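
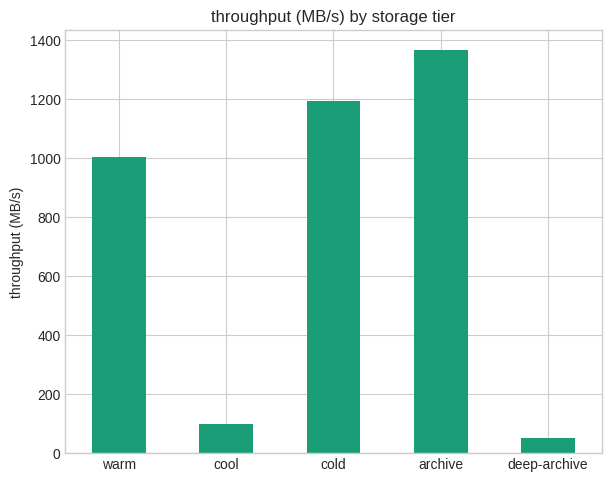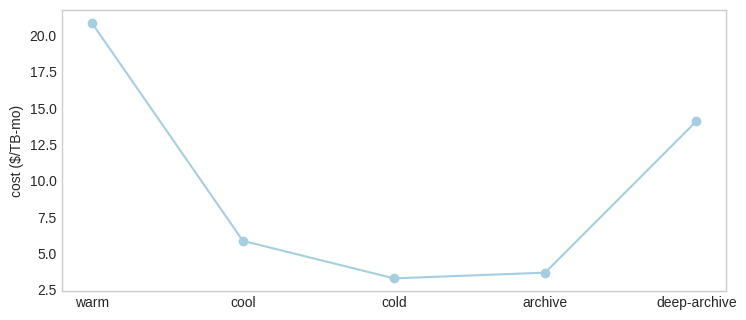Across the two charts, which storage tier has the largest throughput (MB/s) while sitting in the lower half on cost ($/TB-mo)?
archive

Chart 2 median cost ($/TB-mo) ≈ 6; below-median storage tiers: cold, archive. Among those, archive has the highest throughput (MB/s) (≈ 1400).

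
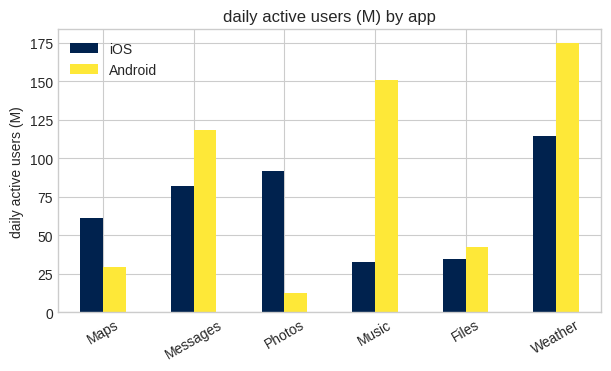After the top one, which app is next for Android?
Music

Top 3 for Android: Weather ≈ 180, Music ≈ 160, Messages ≈ 120.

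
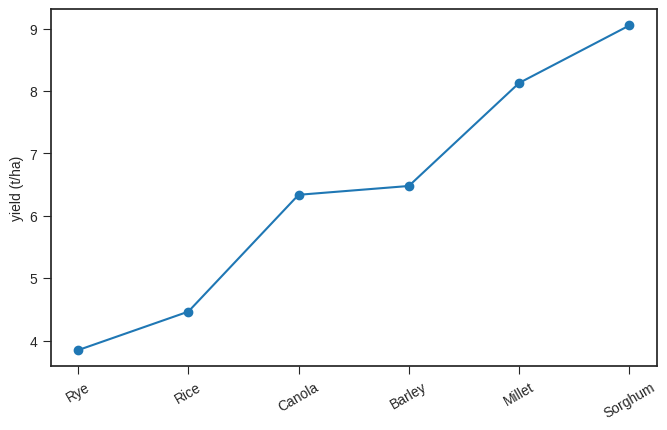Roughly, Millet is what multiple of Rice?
Millet ≈ 8.0, Rice ≈ 4.5; 8.0/4.5 ≈ 1.78.

≈ 1.78×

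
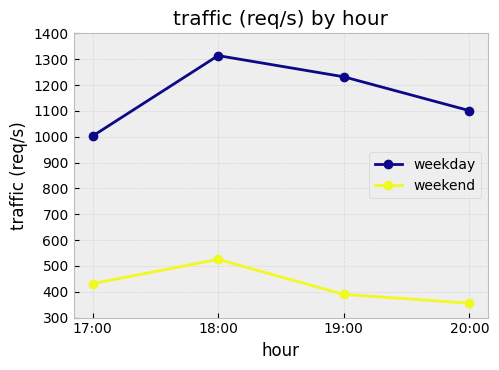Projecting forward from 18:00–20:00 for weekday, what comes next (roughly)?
≈ 1000

Last three: 1300, 1200, 1100 → slope ≈ -100/step → next ≈ 1000.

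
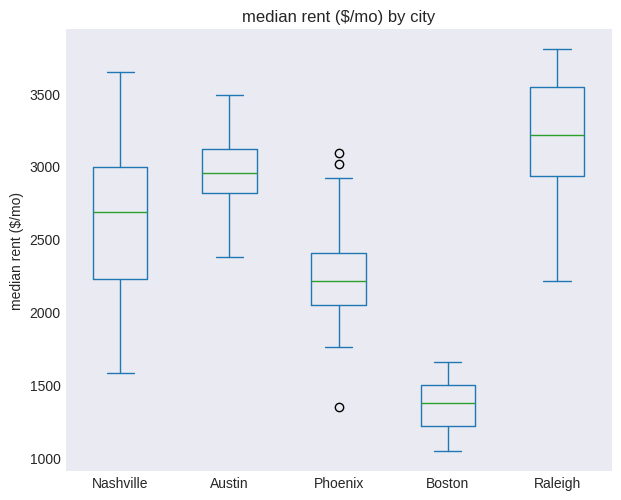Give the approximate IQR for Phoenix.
≈ 400

Q3 ≈ 2400, Q1 ≈ 2000; IQR ≈ 400.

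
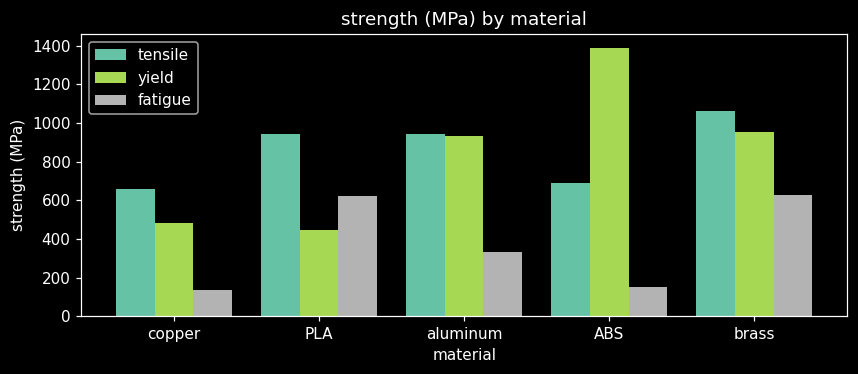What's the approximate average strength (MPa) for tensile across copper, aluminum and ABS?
(600 + 1000 + 600) / 3 ≈ 733.

≈ 733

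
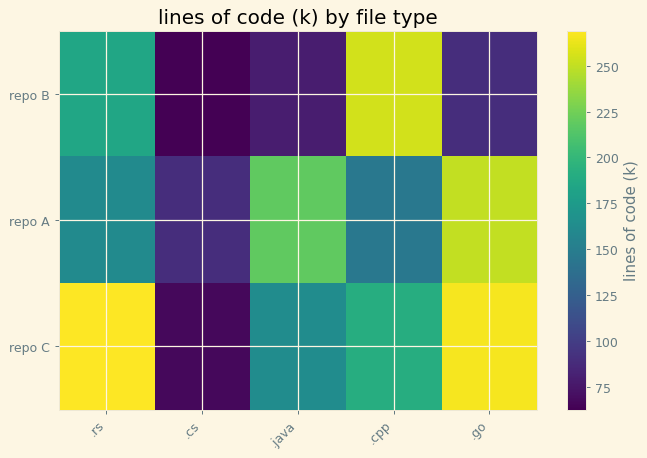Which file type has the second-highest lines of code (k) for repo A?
.java

Top 3 for repo A: .go ≈ 260, .java ≈ 220, .rs ≈ 160.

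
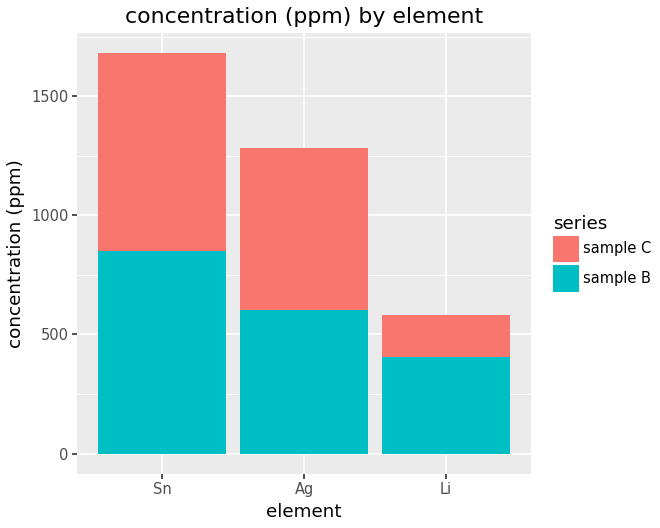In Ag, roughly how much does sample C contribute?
≈ 600

sample C top ≈ 1200, bottom ≈ 600; segment ≈ 600.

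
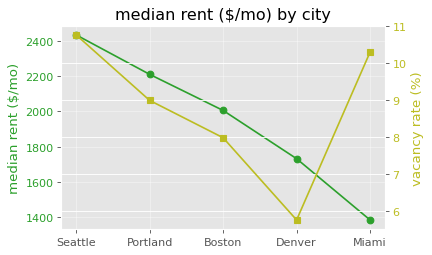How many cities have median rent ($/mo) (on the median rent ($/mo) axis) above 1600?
4

Above 1600: Seattle, Portland, Boston, Denver.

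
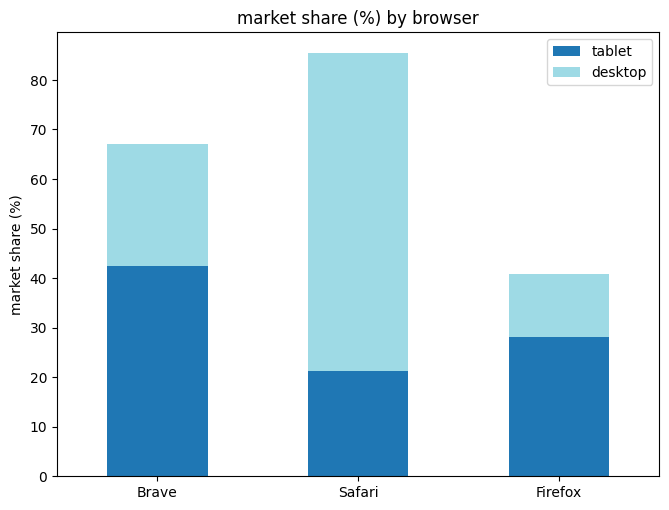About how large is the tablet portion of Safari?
tablet top ≈ 20, bottom ≈ 0; segment ≈ 20.

≈ 20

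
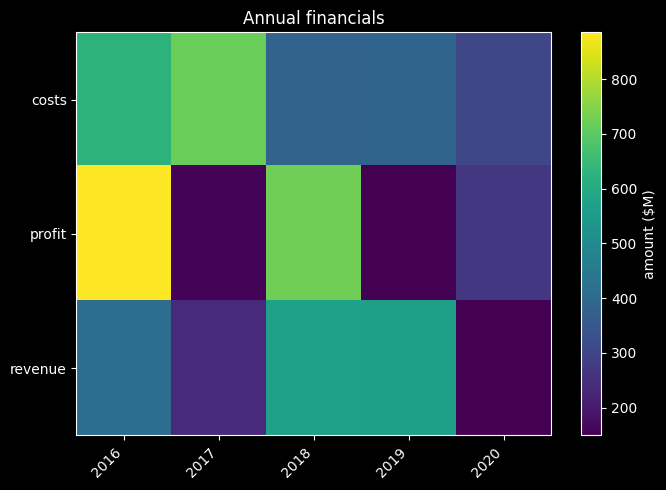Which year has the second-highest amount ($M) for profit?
Top 3 for profit: 2016 ≈ 900, 2018 ≈ 700, 2020 ≈ 300.

2018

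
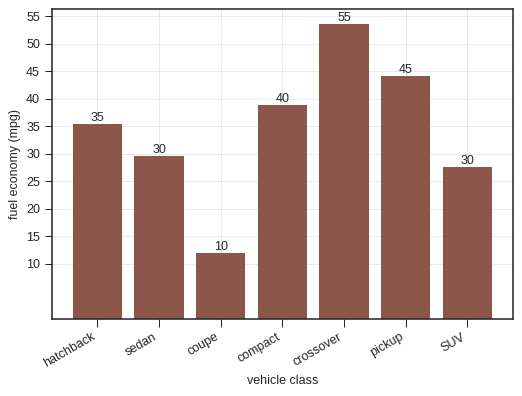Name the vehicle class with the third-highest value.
compact

Top 4: crossover ≈ 55, pickup ≈ 45, compact ≈ 40, hatchback ≈ 35.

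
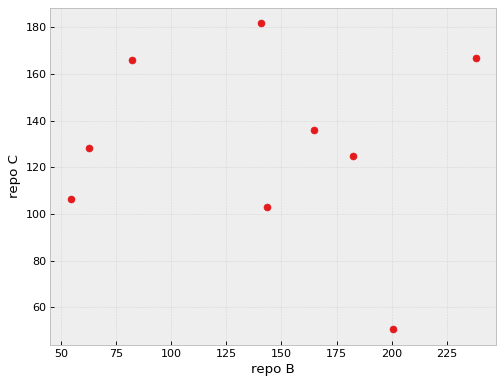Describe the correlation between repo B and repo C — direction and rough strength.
Points are roughly uncorrelated; weak (|r| ≈ 0.1).

no clear correlation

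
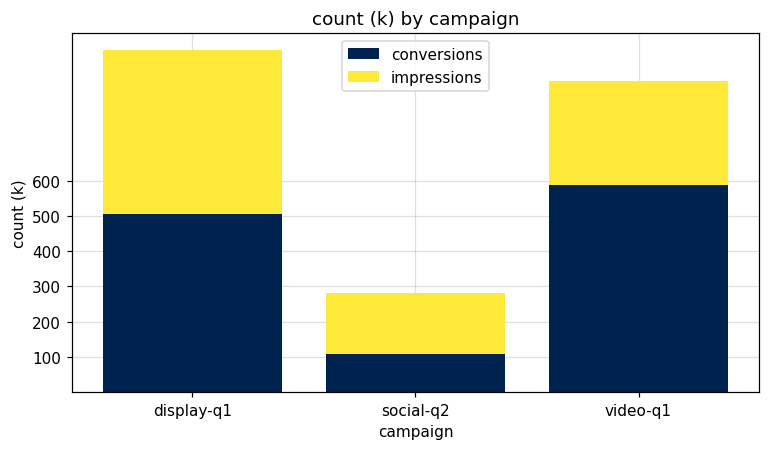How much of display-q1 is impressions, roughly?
≈ 500

impressions top ≈ 1000, bottom ≈ 500; segment ≈ 500.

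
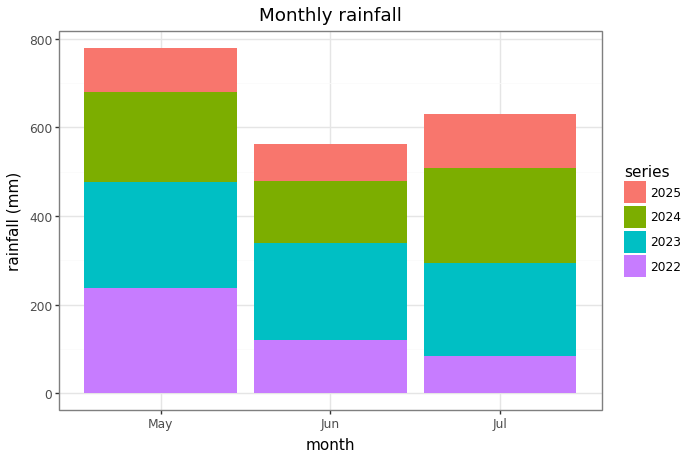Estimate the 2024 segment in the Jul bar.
≈ 200

2024 top ≈ 500, bottom ≈ 300; segment ≈ 200.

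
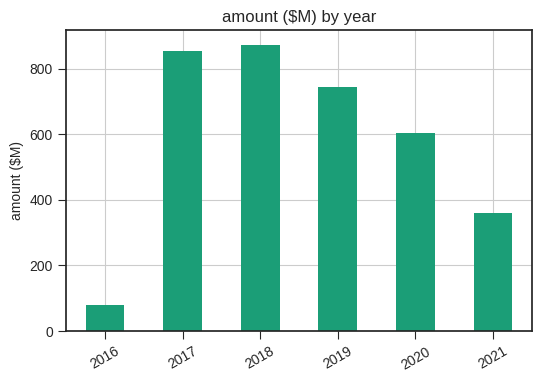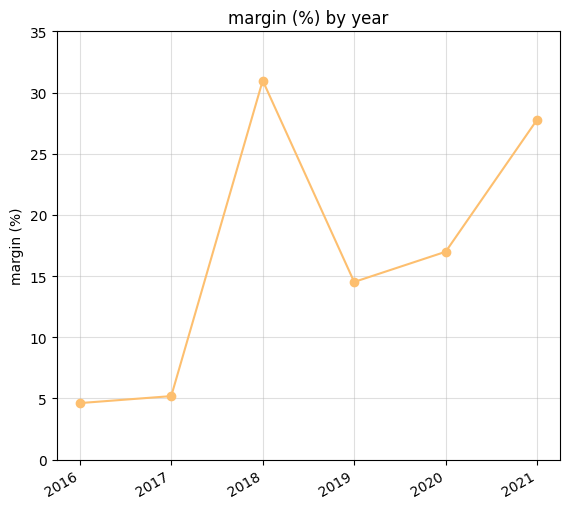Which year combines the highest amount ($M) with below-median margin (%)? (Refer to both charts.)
Chart 2 median margin (%) ≈ 15; below-median years: 2016, 2017, 2019. Among those, 2017 has the highest amount ($M) (≈ 900).

2017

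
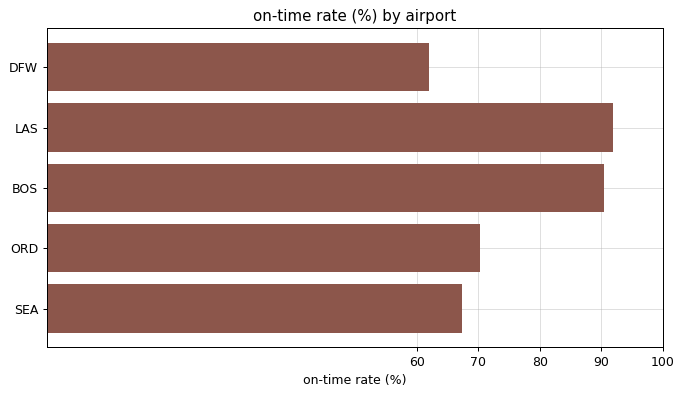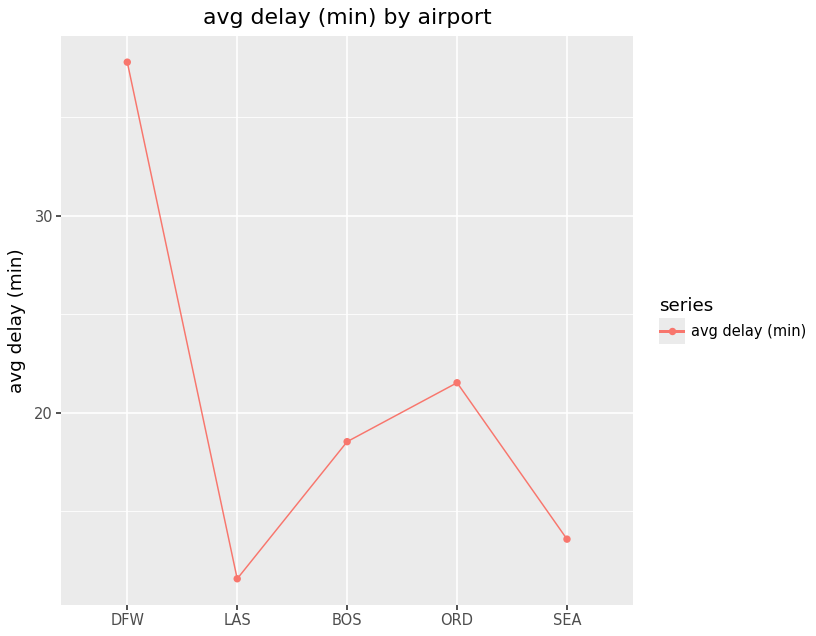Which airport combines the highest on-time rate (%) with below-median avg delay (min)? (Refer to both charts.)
Chart 2 median avg delay (min) ≈ 20; below-median airports: LAS, SEA. Among those, LAS has the highest on-time rate (%) (≈ 90).

LAS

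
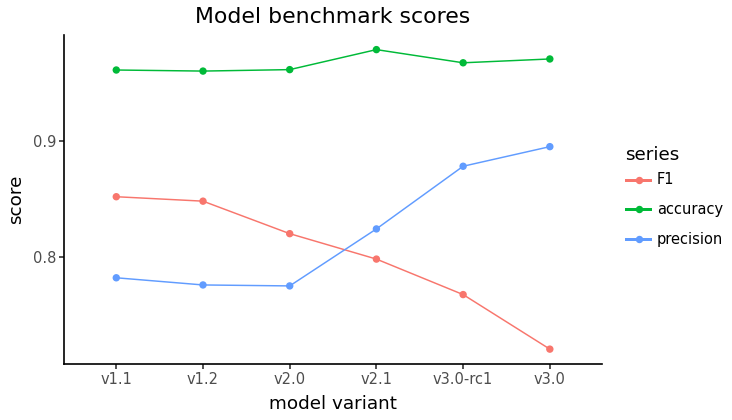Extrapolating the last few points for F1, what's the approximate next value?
≈ 0.65

Last three: 0.80, 0.75, 0.70 → slope ≈ -0.05/step → next ≈ 0.65.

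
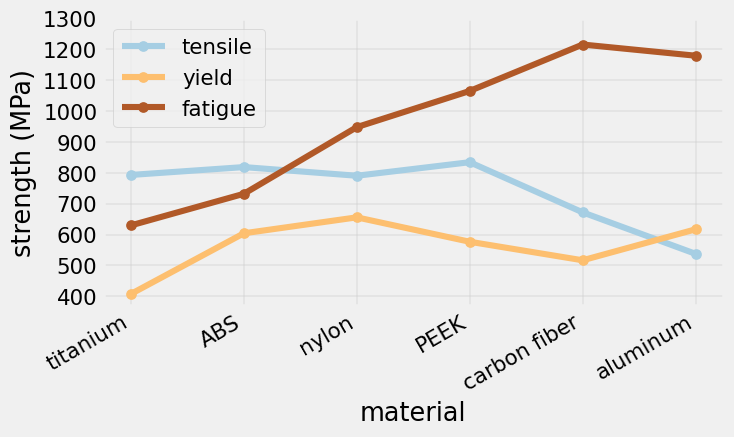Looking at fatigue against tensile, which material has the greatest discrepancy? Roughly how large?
aluminum: fatigue ≈ 1200, tensile ≈ 500 → gap ≈ 700. Next-largest (carbon fiber) is only ≈ 500.

aluminum, ≈ 700 MPa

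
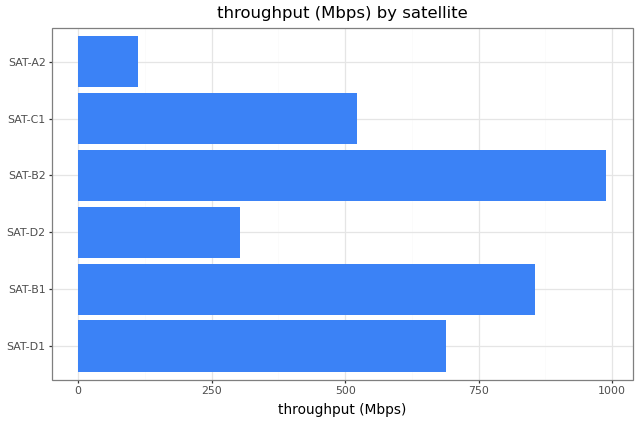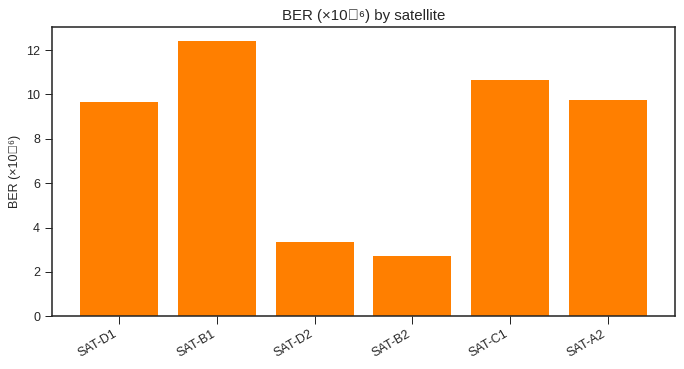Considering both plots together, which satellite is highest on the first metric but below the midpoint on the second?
Chart 2 median BER (×10⁻⁶) ≈ 10; below-median satellites: SAT-D1, SAT-D2, SAT-B2. Among those, SAT-B2 has the highest throughput (Mbps) (≈ 1000).

SAT-B2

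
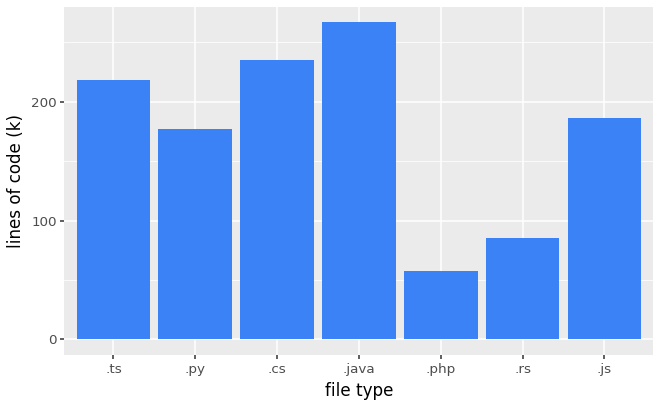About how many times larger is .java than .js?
.java ≈ 275, .js ≈ 175; 275/175 ≈ 1.57.

≈ 1.57×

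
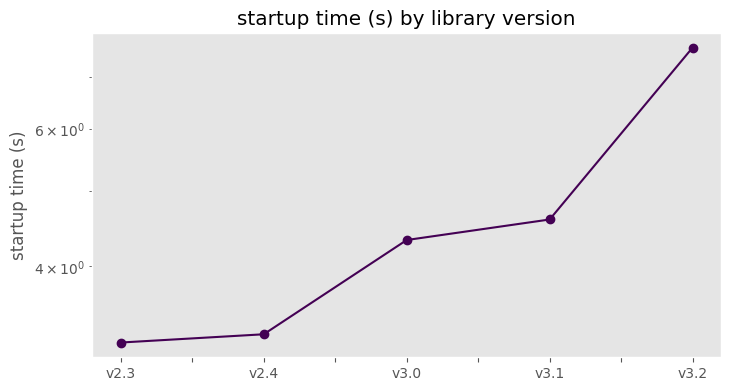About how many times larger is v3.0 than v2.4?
≈ 1.29×

v3.0 ≈ 4.5, v2.4 ≈ 3.5; 4.5/3.5 ≈ 1.29.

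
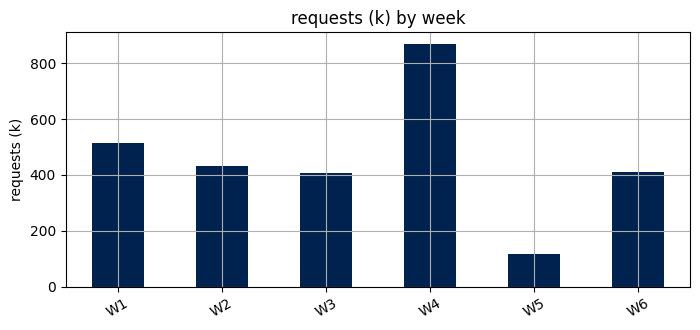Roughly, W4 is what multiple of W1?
W4 ≈ 900, W1 ≈ 500; 900/500 ≈ 1.8.

≈ 1.8×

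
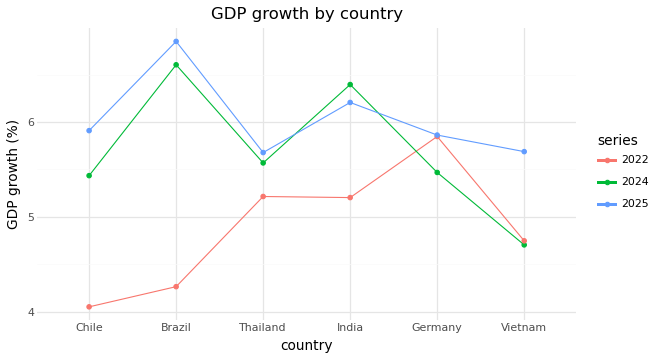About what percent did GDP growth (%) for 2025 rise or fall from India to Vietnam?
India ≈ 6.0, Vietnam ≈ 5.5; (5.5 − 6.0) / 6.0 ≈ -8.3%.

≈ -8.3%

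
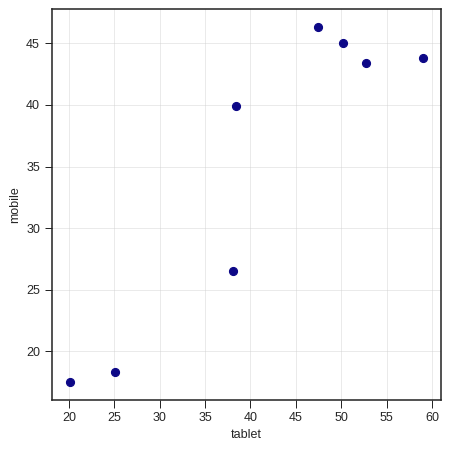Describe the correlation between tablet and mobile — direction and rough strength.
Points are positively correlated; strong (|r| ≈ 0.9).

positive, strong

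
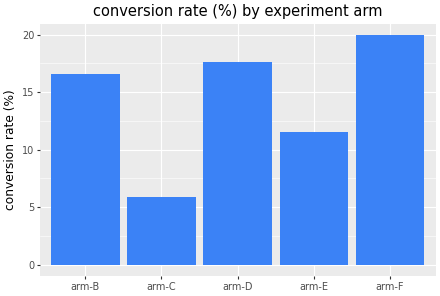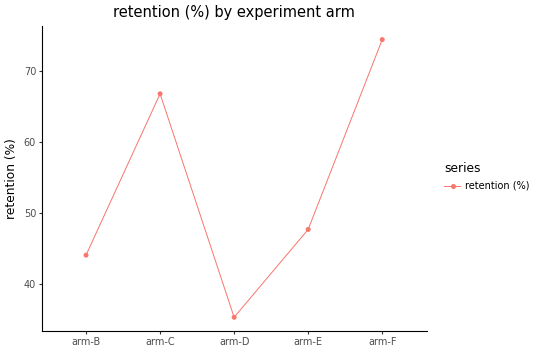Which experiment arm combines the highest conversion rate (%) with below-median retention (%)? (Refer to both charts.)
arm-D

Chart 2 median retention (%) ≈ 50; below-median experiment arms: arm-B, arm-D. Among those, arm-D has the highest conversion rate (%) (≈ 18).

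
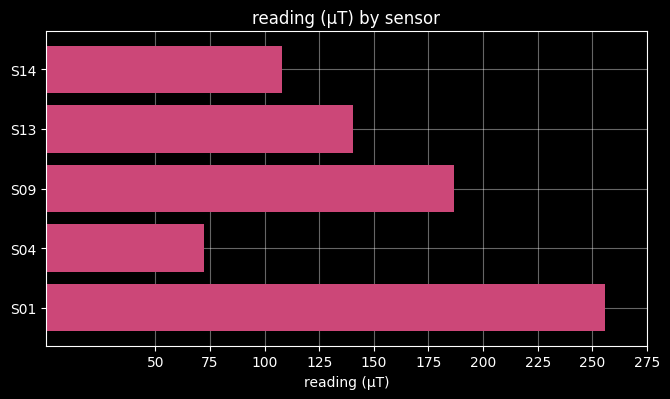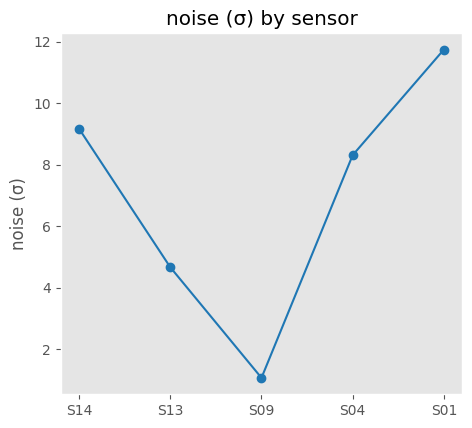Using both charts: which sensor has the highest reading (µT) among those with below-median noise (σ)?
Chart 2 median noise (σ) ≈ 8; below-median sensors: S13, S09. Among those, S09 has the highest reading (µT) (≈ 175).

S09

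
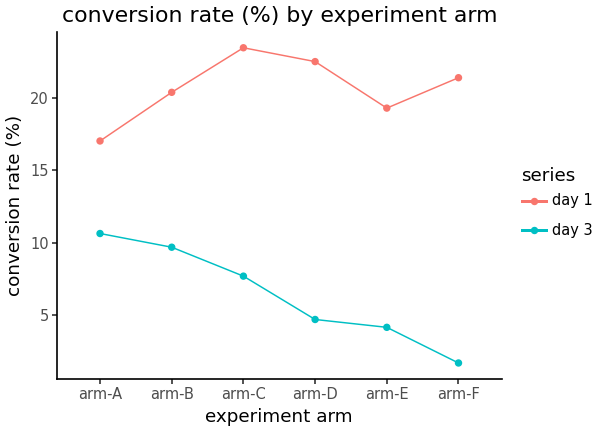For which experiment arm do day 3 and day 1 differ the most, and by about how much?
arm-F, ≈ 20 %

arm-F: day 3 ≈ 2, day 1 ≈ 22 → gap ≈ 20. Next-largest (arm-D) is only ≈ 18.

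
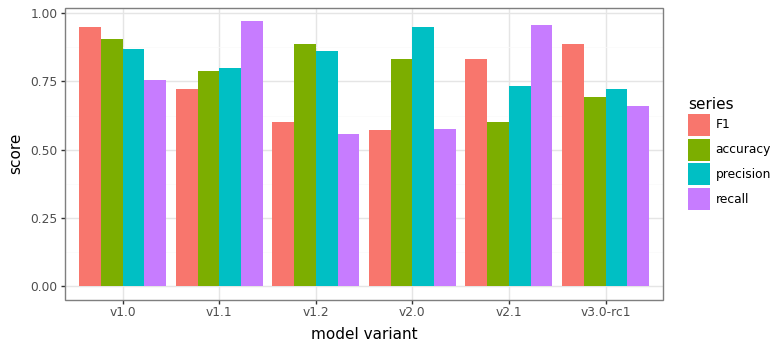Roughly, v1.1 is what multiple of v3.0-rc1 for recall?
≈ 1.43×

v1.1 ≈ 1.0, v3.0-rc1 ≈ 0.7; 1.0/0.7 ≈ 1.43.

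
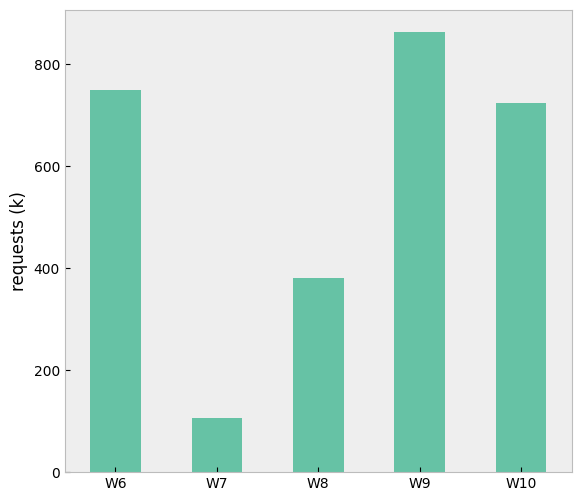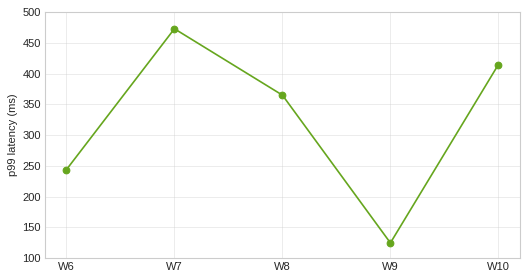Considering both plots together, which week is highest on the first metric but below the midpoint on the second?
Chart 2 median p99 latency (ms) ≈ 350; below-median weeks: W6, W9. Among those, W9 has the highest requests (k) (≈ 900).

W9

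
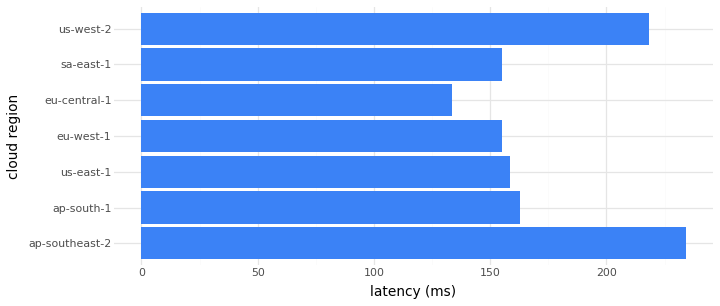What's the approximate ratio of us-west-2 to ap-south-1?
us-west-2 ≈ 220, ap-south-1 ≈ 160; 220/160 ≈ 1.38.

≈ 1.38×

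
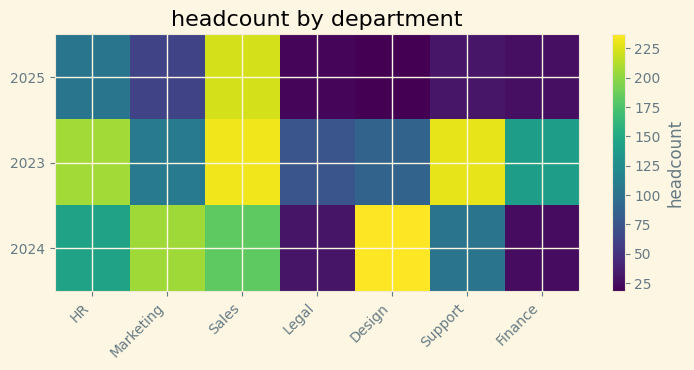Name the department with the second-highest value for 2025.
HR

Top 3 for 2025: Sales ≈ 220, HR ≈ 100, Marketing ≈ 60.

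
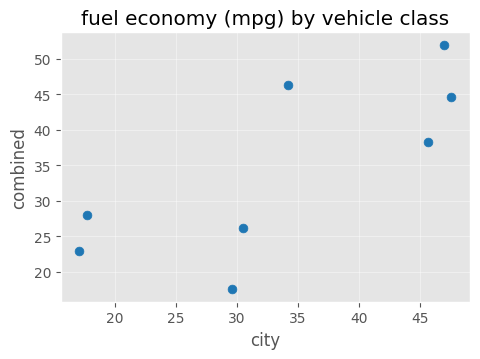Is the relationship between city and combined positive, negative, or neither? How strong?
Points are positively correlated; strong (|r| ≈ 0.8).

positive, strong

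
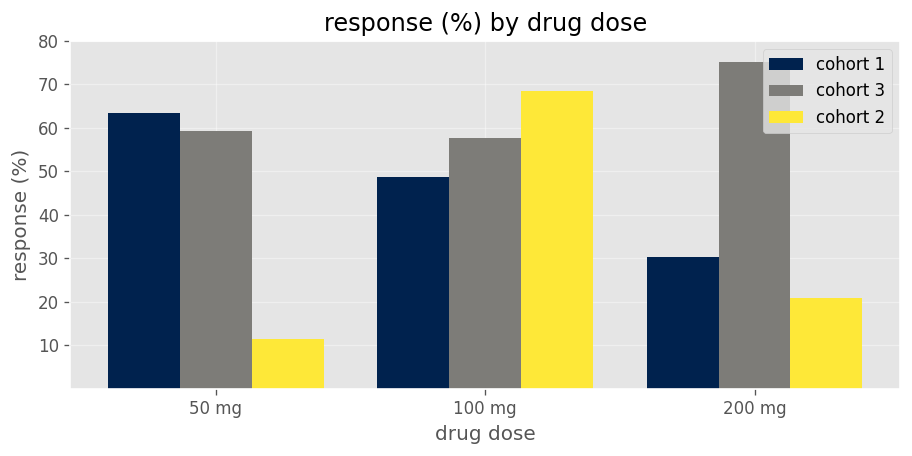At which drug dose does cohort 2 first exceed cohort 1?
100 mg

50 mg: cohort 2 ≈ 10 vs cohort 1 ≈ 60 (not yet); 100 mg: cohort 2 ≈ 70 vs cohort 1 ≈ 50 (first crossover).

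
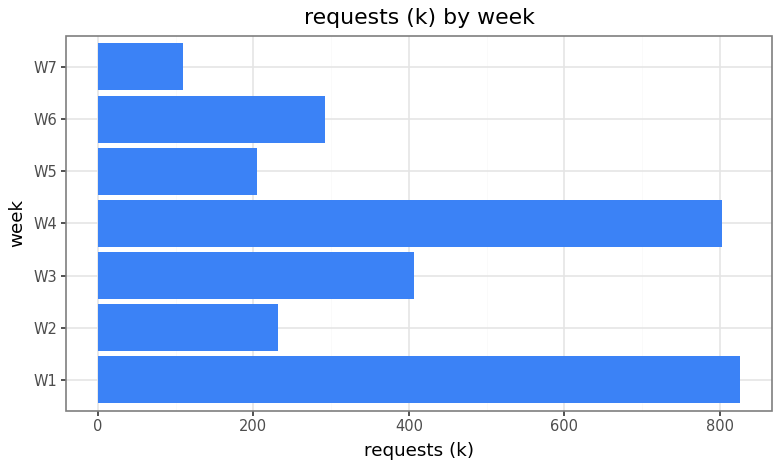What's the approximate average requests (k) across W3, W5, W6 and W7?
(400 + 200 + 300 + 100) / 4 ≈ 250.

≈ 250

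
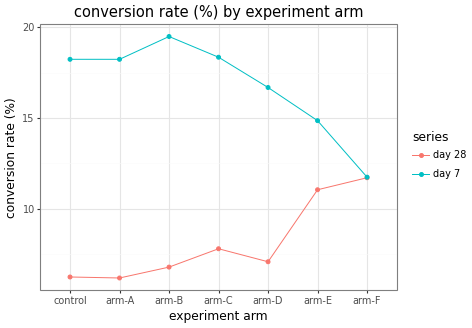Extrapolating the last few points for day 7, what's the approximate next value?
Last three: 16, 14, 12 → slope ≈ -2/step → next ≈ 10.

≈ 10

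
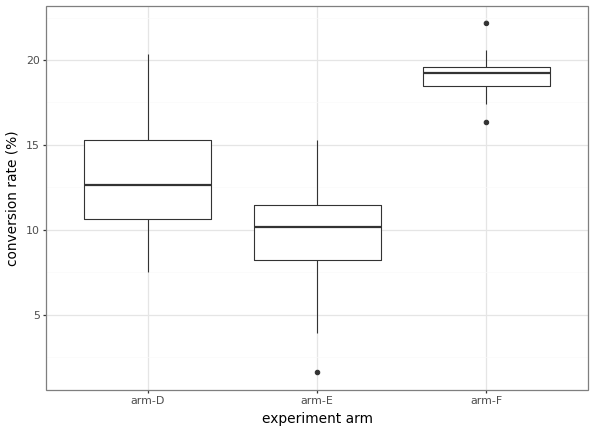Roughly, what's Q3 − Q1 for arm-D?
≈ 4

Q3 ≈ 15, Q1 ≈ 11; IQR ≈ 4.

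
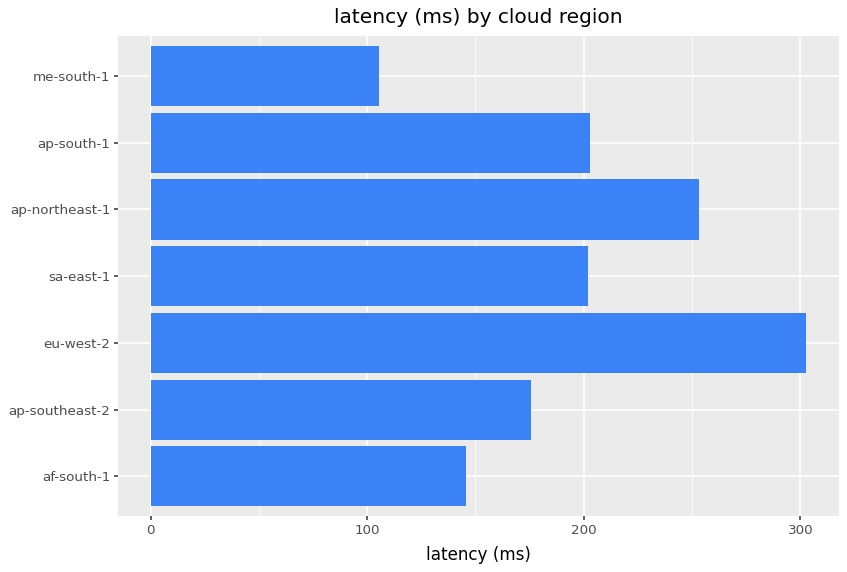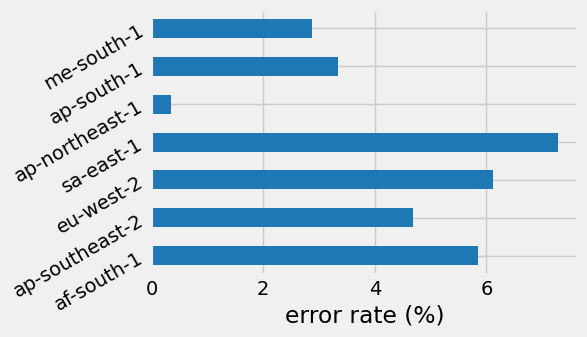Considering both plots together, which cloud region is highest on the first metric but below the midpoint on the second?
Chart 2 median error rate (%) ≈ 5; below-median cloud regions: ap-northeast-1, ap-south-1, me-south-1. Among those, ap-northeast-1 has the highest latency (ms) (≈ 250).

ap-northeast-1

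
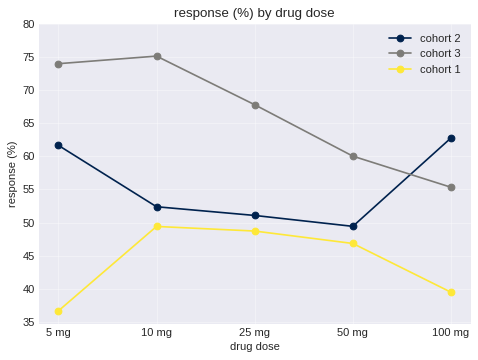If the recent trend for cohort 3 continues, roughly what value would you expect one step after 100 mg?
≈ 47.5

Last three: 70, 60, 55 → slope ≈ -7.5/step → next ≈ 47.5.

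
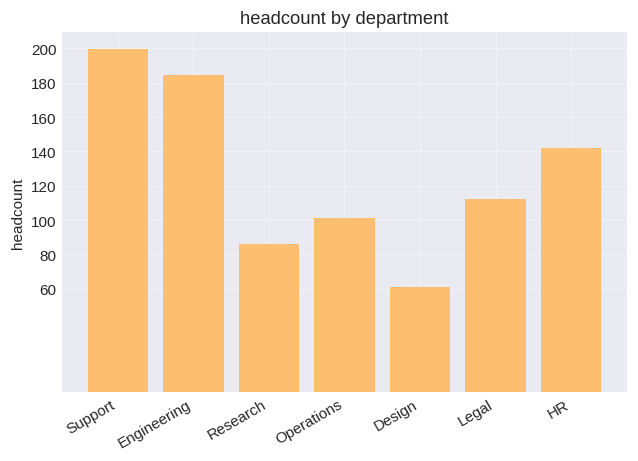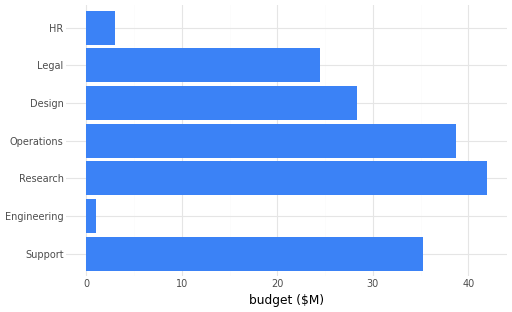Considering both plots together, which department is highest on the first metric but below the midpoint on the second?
Chart 2 median budget ($M) ≈ 30; below-median departments: Engineering, Legal, HR. Among those, Engineering has the highest headcount (≈ 180).

Engineering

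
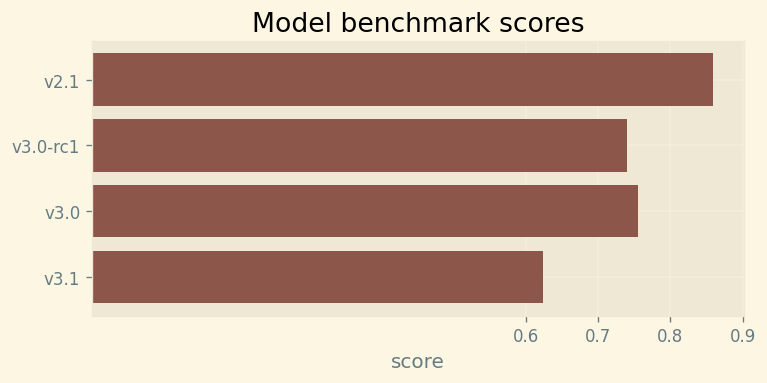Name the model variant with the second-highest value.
v3.0

Top 3: v2.1 ≈ 0.9, v3.0 ≈ 0.8, v3.0-rc1 ≈ 0.7.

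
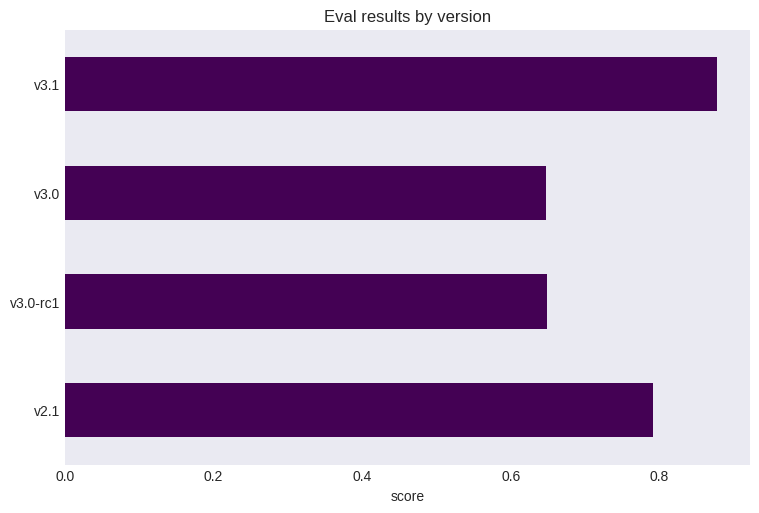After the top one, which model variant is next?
Top 3: v3.1 ≈ 0.9, v2.1 ≈ 0.8, v3.0-rc1 ≈ 0.6.

v2.1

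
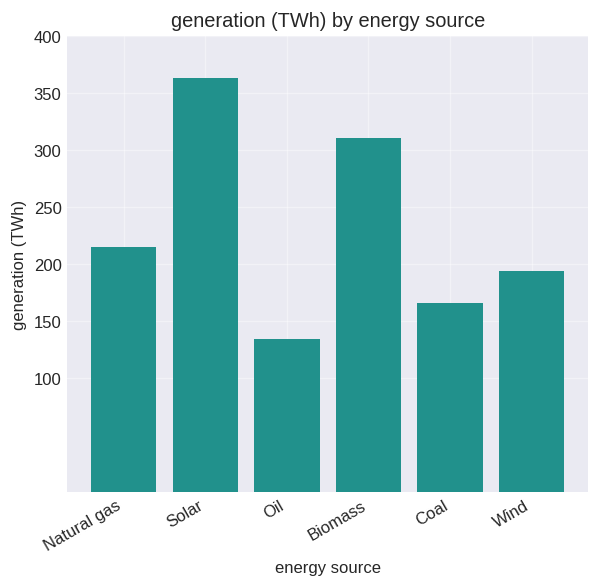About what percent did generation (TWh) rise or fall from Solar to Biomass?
Solar ≈ 350, Biomass ≈ 300; (300 − 350) / 350 ≈ -14.3%.

≈ -14.3%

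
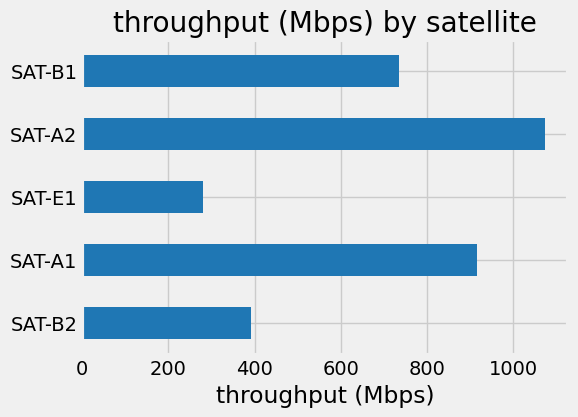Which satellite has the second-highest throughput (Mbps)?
Top 3: SAT-A2 ≈ 1100, SAT-A1 ≈ 900, SAT-B1 ≈ 700.

SAT-A1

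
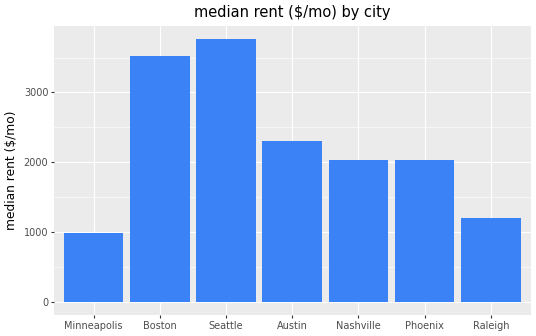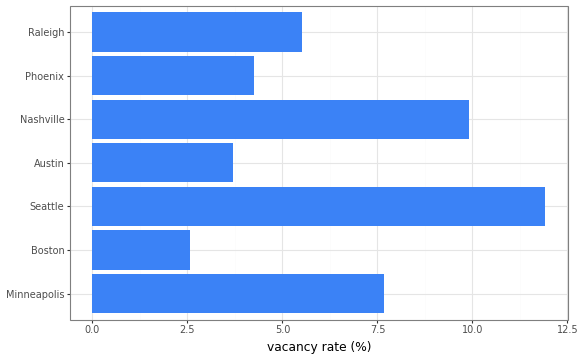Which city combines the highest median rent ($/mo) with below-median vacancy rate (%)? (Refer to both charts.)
Chart 2 median vacancy rate (%) ≈ 6; below-median cities: Boston, Austin, Phoenix. Among those, Boston has the highest median rent ($/mo) (≈ 3500).

Boston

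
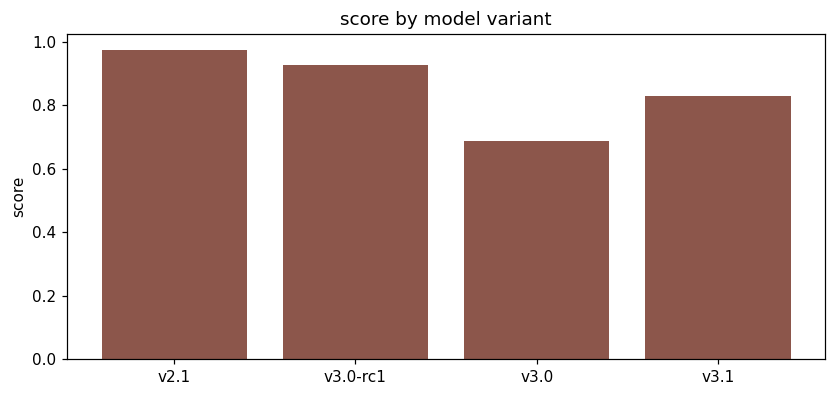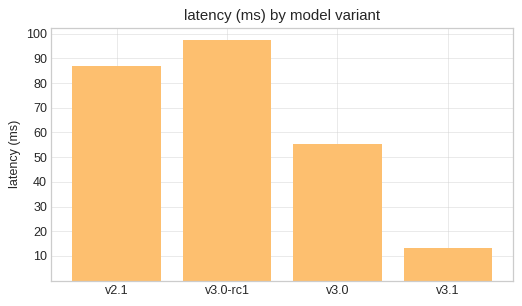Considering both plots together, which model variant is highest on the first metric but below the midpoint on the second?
Chart 2 median latency (ms) ≈ 70; below-median model variants: v3.0, v3.1. Among those, v3.1 has the highest score (≈ 0.8).

v3.1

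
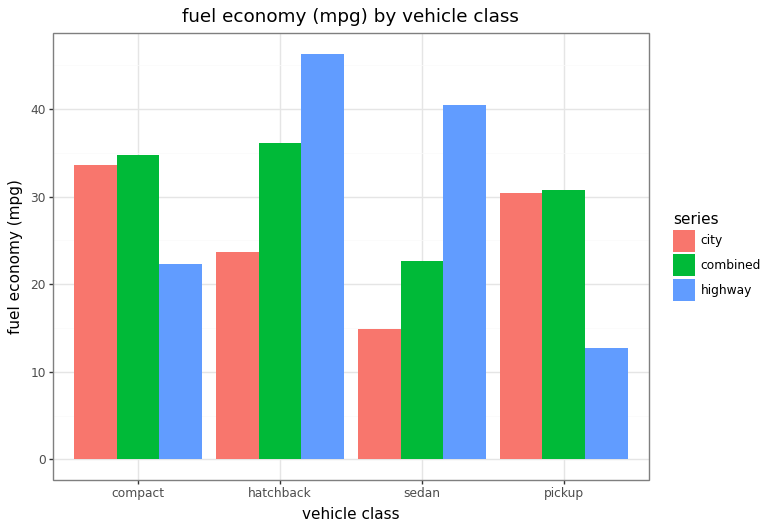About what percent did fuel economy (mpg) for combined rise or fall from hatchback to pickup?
hatchback ≈ 35, pickup ≈ 30; (30 − 35) / 35 ≈ -14.3%.

≈ -14.3%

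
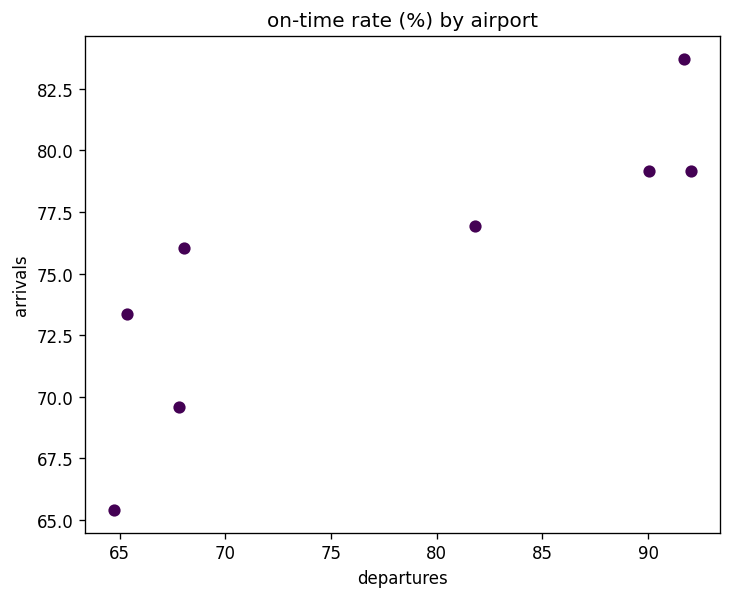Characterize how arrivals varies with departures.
positive, strong

Points are positively correlated; strong (|r| ≈ 0.8).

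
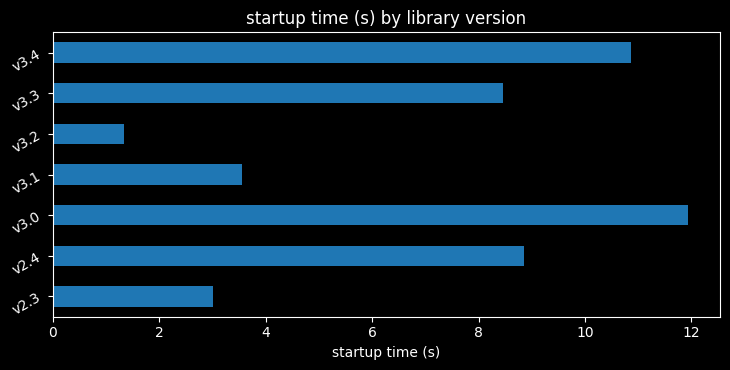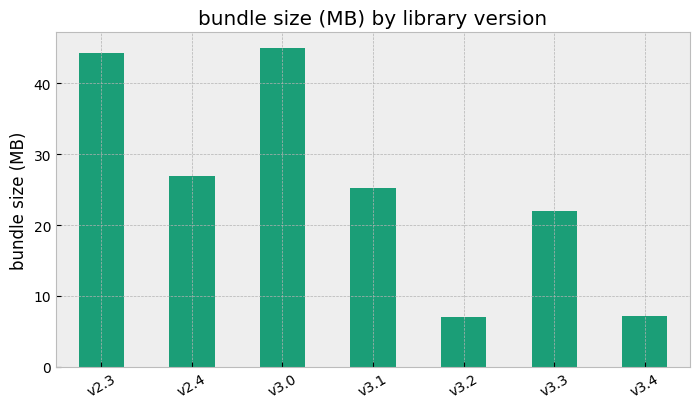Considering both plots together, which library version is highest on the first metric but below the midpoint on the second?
Chart 2 median bundle size (MB) ≈ 25; below-median library versions: v3.2, v3.3, v3.4. Among those, v3.4 has the highest startup time (s) (≈ 10).

v3.4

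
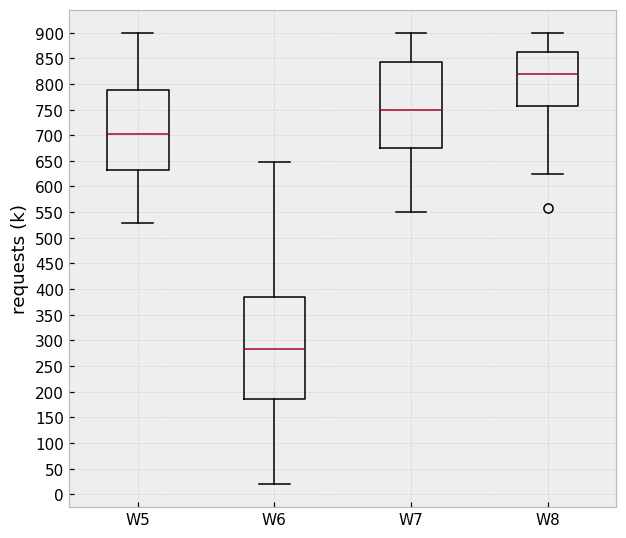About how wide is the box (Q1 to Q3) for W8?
≈ 100

Q3 ≈ 850, Q1 ≈ 750; IQR ≈ 100.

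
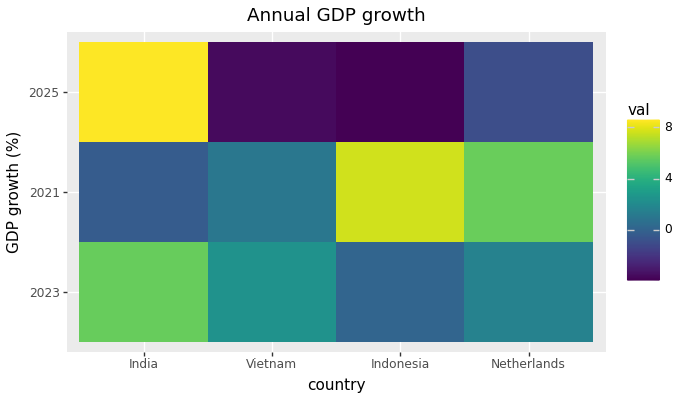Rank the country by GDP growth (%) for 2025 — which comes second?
Top 3 for 2025: India ≈ 8, Netherlands ≈ -2, Vietnam ≈ -4.

Netherlands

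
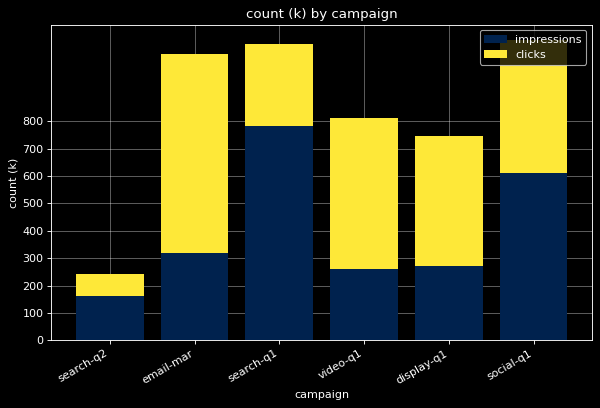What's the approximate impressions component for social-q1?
impressions top ≈ 600, bottom ≈ 0; segment ≈ 600.

≈ 600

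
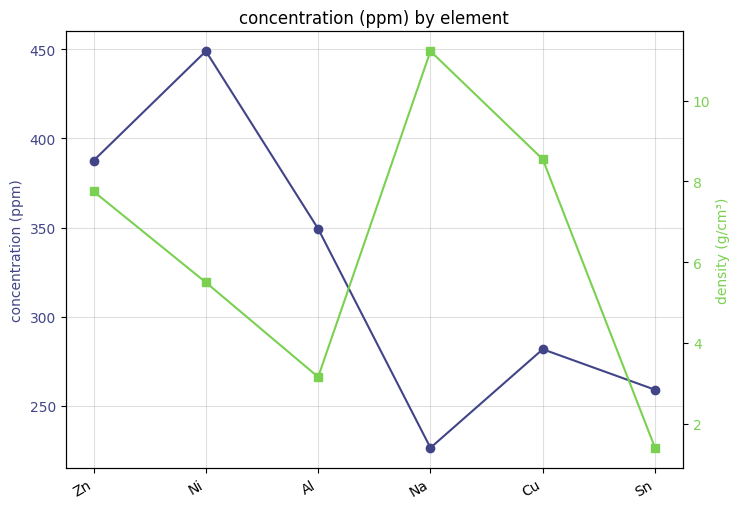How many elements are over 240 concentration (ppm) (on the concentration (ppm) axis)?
Above 240: Zn, Ni, Al, Cu, Sn.

5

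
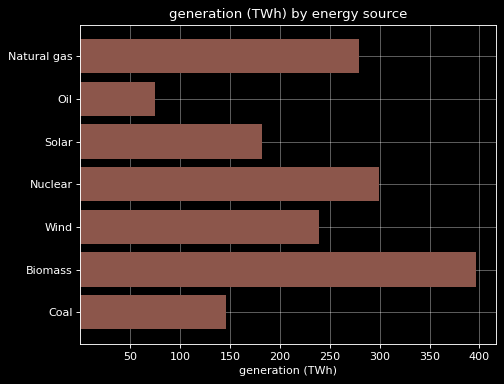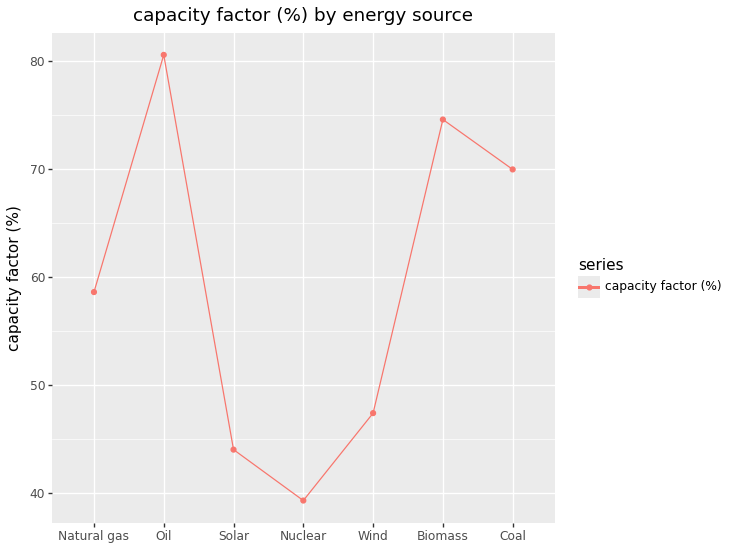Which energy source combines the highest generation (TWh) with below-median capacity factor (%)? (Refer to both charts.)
Nuclear

Chart 2 median capacity factor (%) ≈ 60; below-median energy sources: Solar, Nuclear, Wind. Among those, Nuclear has the highest generation (TWh) (≈ 300).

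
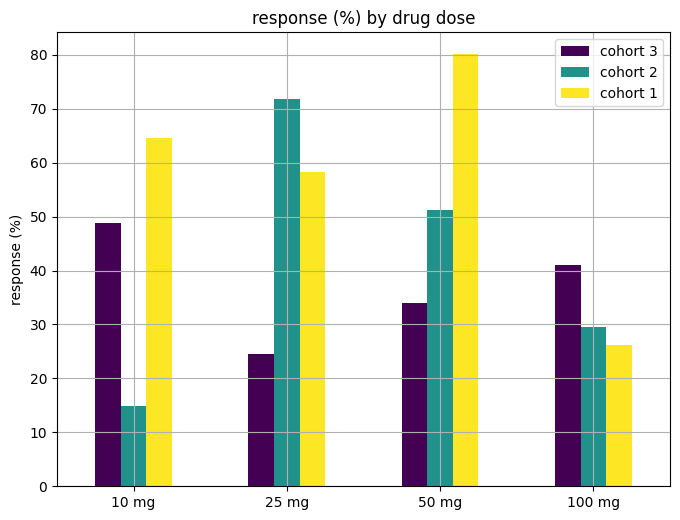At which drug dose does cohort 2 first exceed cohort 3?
25 mg

10 mg: cohort 2 ≈ 10 vs cohort 3 ≈ 50 (not yet); 25 mg: cohort 2 ≈ 70 vs cohort 3 ≈ 20 (first crossover).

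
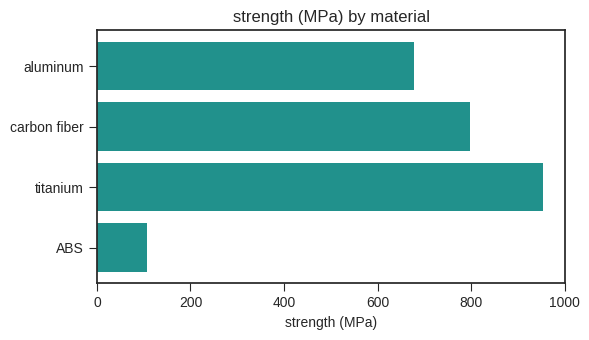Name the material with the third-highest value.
Top 4: titanium ≈ 1000, carbon fiber ≈ 800, aluminum ≈ 700, ABS ≈ 100.

aluminum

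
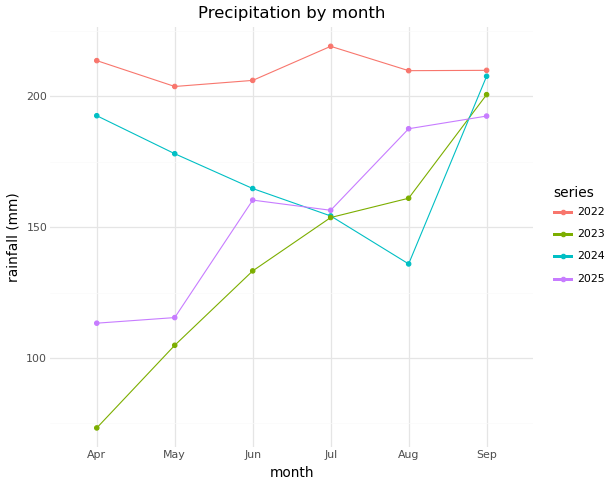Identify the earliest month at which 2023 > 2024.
Aug

Jul: 2023 ≈ 160 vs 2024 ≈ 160 (not yet); Aug: 2023 ≈ 160 vs 2024 ≈ 140 (first crossover).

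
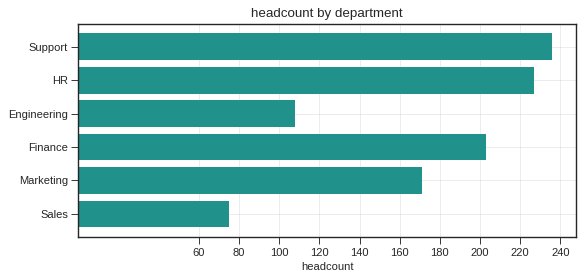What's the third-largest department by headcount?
Finance

Top 4: Support ≈ 240, HR ≈ 220, Finance ≈ 200, Marketing ≈ 180.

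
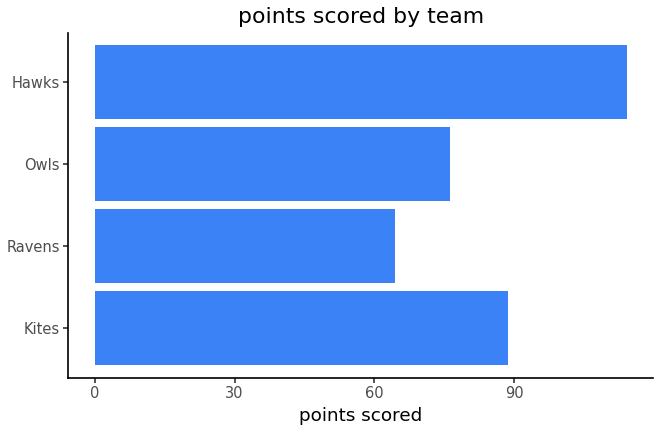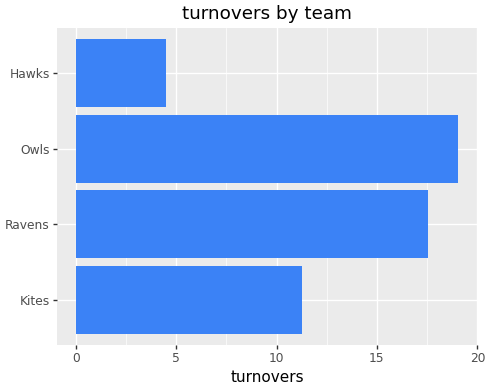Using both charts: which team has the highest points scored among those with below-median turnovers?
Hawks

Chart 2 median turnovers ≈ 14; below-median teams: Kites, Hawks. Among those, Hawks has the highest points scored (≈ 120).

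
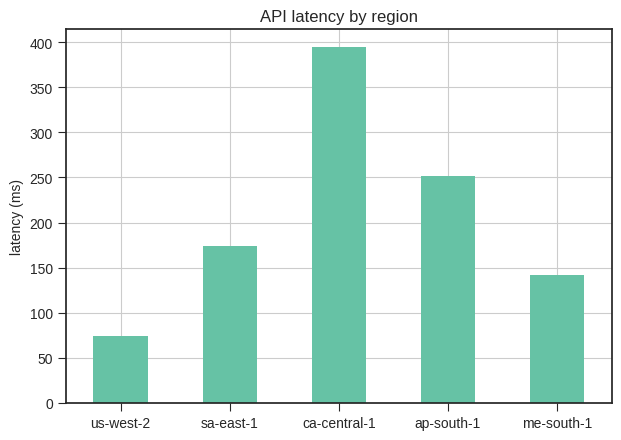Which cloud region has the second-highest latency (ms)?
ap-south-1

Top 3: ca-central-1 ≈ 400, ap-south-1 ≈ 250, sa-east-1 ≈ 150.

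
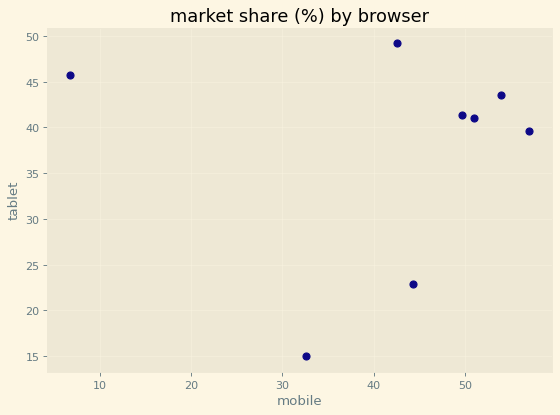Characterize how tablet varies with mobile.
no clear correlation

Points are roughly uncorrelated; weak (|r| ≈ 0.0).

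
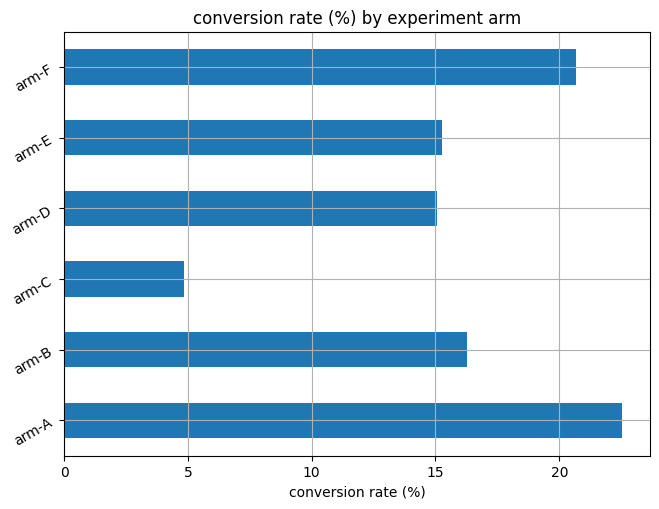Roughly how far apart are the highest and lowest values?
Max arm-A ≈ 22, min arm-C ≈ 4; range ≈ 18.

≈ 18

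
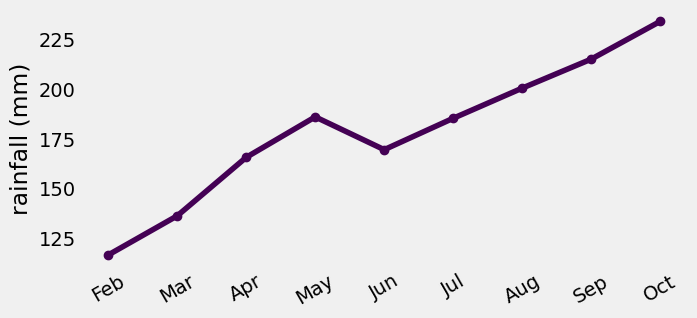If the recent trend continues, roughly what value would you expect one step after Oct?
Last three: 200, 210, 230 → slope ≈ 15/step → next ≈ 245.

≈ 245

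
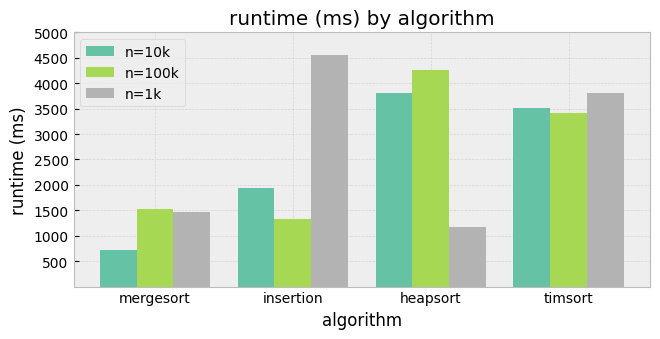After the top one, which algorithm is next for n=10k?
Top 3 for n=10k: heapsort ≈ 4000, timsort ≈ 3500, insertion ≈ 2000.

timsort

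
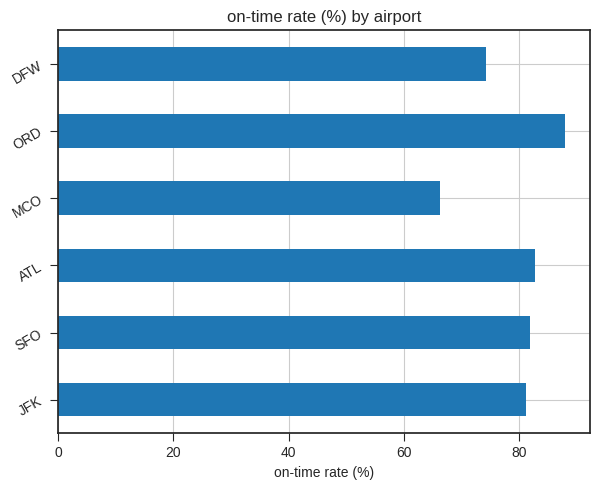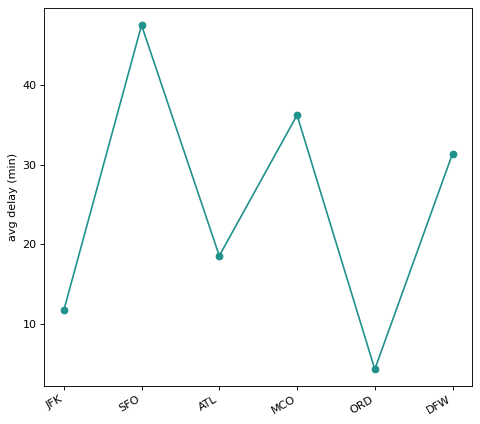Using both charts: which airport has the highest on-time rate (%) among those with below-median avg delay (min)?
Chart 2 median avg delay (min) ≈ 25; below-median airports: JFK, ATL, ORD. Among those, ORD has the highest on-time rate (%) (≈ 90).

ORD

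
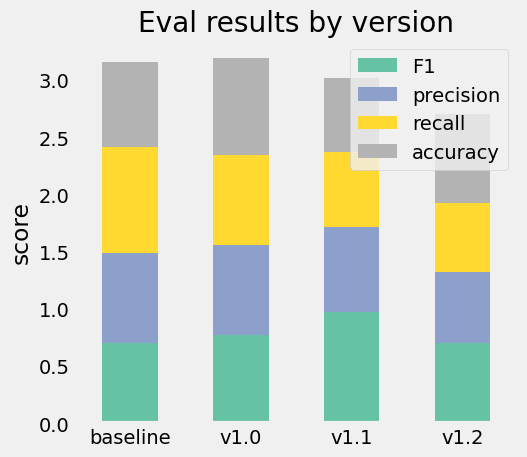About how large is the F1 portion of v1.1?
F1 top ≈ 1.0, bottom ≈ 0.0; segment ≈ 1.0.

≈ 1.0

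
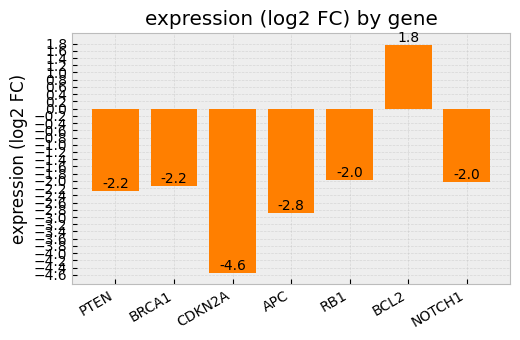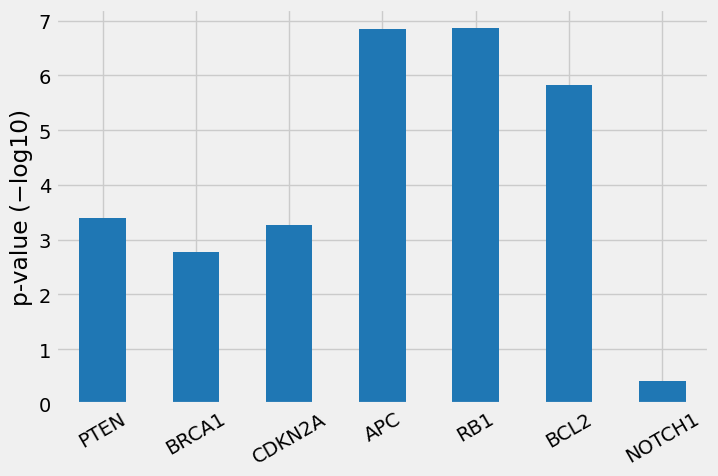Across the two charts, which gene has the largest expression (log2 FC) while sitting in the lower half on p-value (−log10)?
Chart 2 median p-value (−log10) ≈ 3; below-median genes: BRCA1, CDKN2A, NOTCH1. Among those, NOTCH1 has the highest expression (log2 FC) (≈ -2).

NOTCH1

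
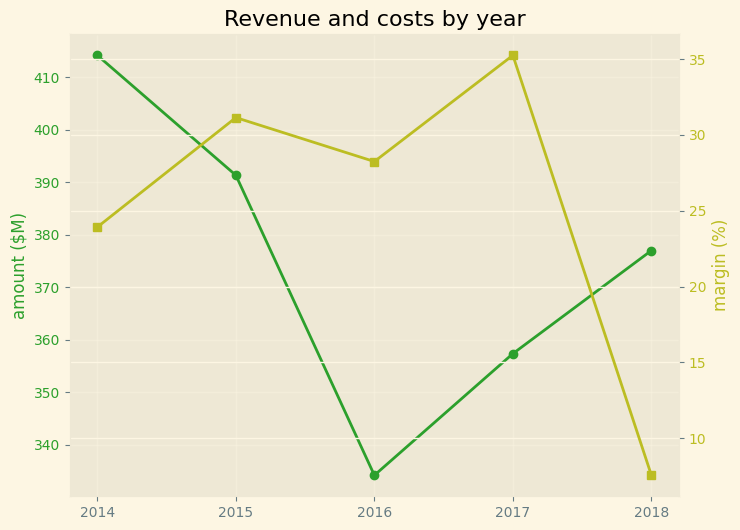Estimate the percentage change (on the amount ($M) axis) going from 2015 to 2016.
≈ -15.4%

2015 ≈ 390, 2016 ≈ 330; (330 − 390) / 390 ≈ -15.4%.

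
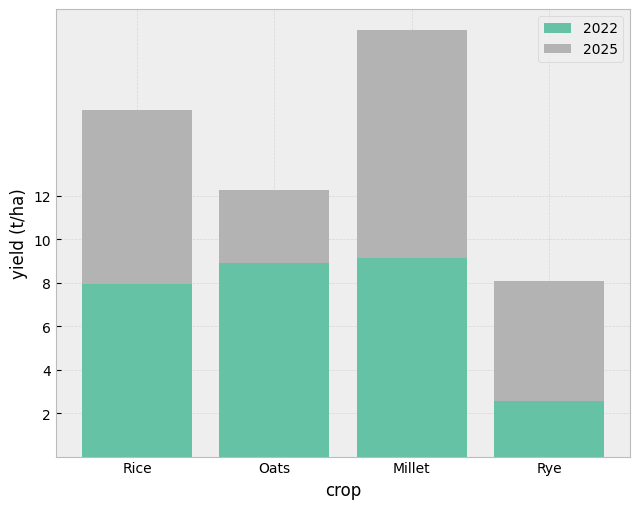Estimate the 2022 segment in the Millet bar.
2022 top ≈ 10, bottom ≈ 0; segment ≈ 10.

≈ 10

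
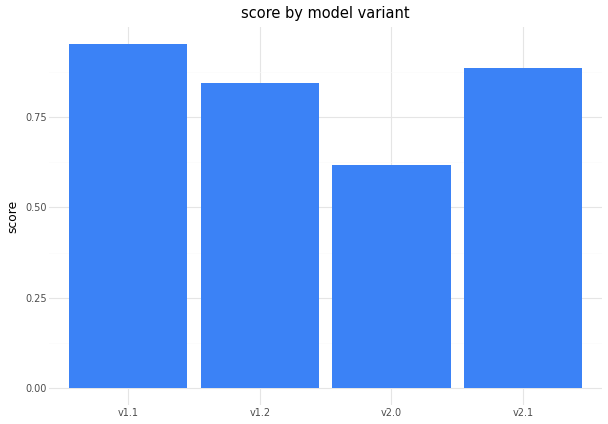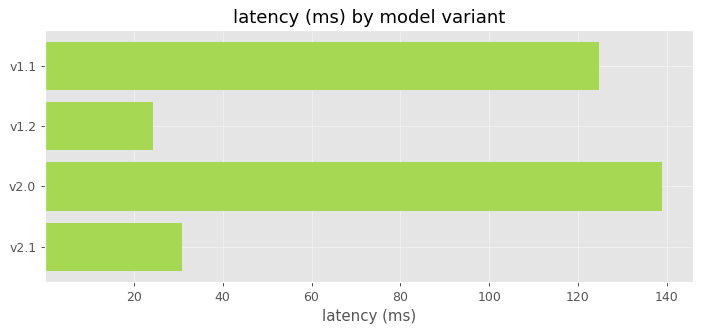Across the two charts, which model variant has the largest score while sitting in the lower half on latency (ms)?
Chart 2 median latency (ms) ≈ 80; below-median model variants: v1.2, v2.1. Among those, v2.1 has the highest score (≈ 0.9).

v2.1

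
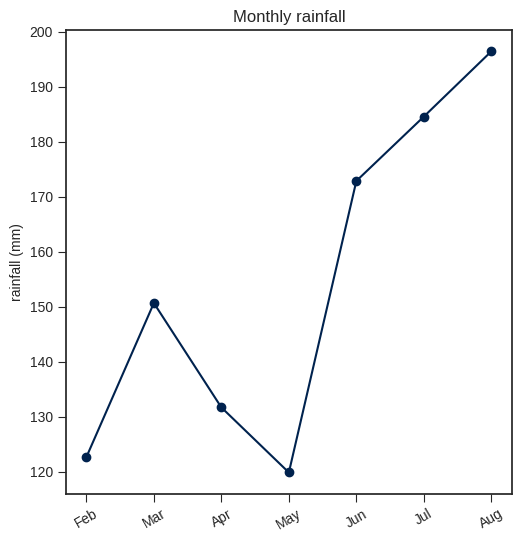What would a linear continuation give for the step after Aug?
Last three: 170, 180, 200 → slope ≈ 15/step → next ≈ 215.

≈ 215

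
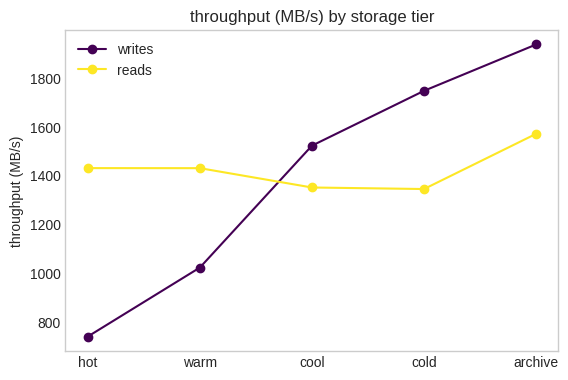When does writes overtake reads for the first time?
cool

warm: writes ≈ 1000 vs reads ≈ 1400 (not yet); cool: writes ≈ 1500 vs reads ≈ 1400 (first crossover).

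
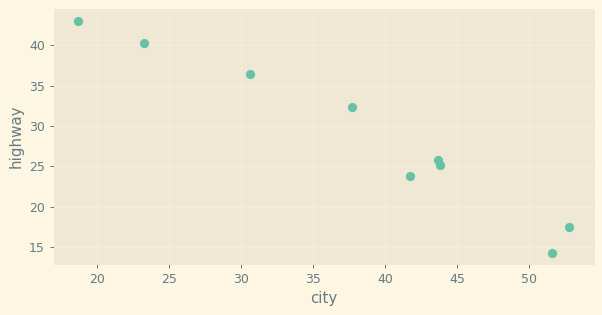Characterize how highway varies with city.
negative, strong

Points are negatively correlated; strong (|r| ≈ 1.0).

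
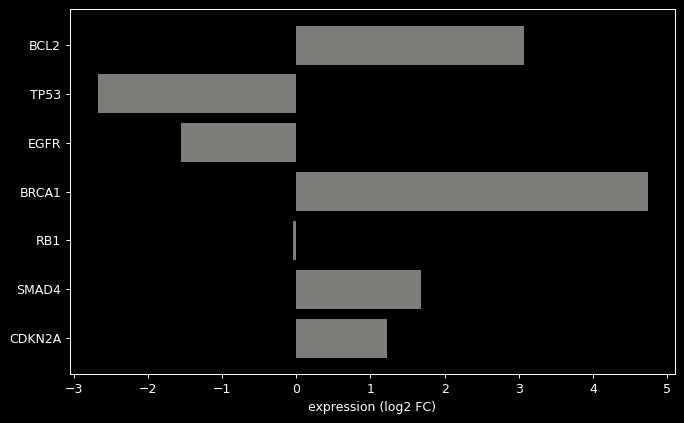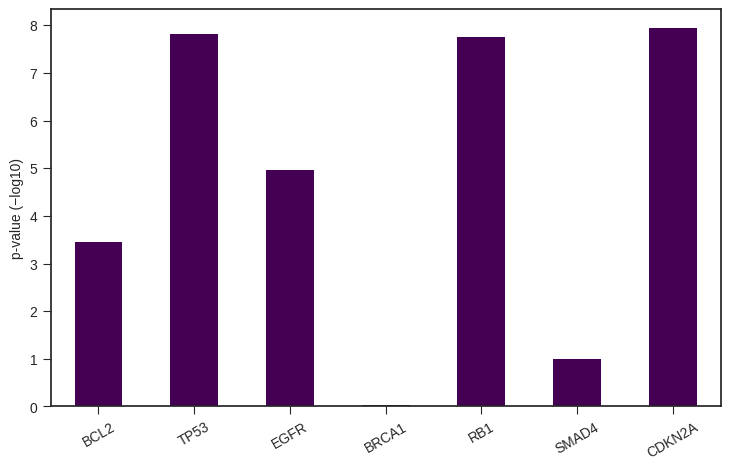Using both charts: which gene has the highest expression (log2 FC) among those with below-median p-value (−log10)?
Chart 2 median p-value (−log10) ≈ 5; below-median genes: BCL2, BRCA1, SMAD4. Among those, BRCA1 has the highest expression (log2 FC) (≈ 4.5).

BRCA1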